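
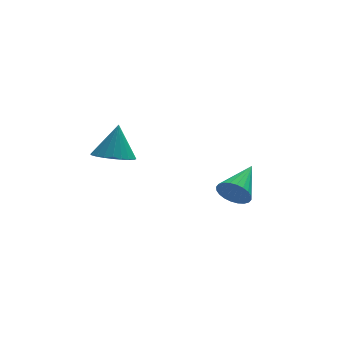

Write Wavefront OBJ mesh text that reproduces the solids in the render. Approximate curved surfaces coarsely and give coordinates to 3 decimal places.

v 2.526 -1.174 0.074
v 2.972 -1.238 -0.611
v 3.734 0.254 0.726
v 2.757 -1.017 -0.697
v 2.507 -0.82 -0.665
v 2.26 -0.677 -0.521
v 2.054 -0.609 -0.287
v 1.919 -0.627 0.003
v 1.877 -0.729 0.304
v 1.933 -0.898 0.569
v 2.08 -1.109 0.759
v 2.295 -1.33 0.845
v 2.545 -1.527 0.814
v 2.792 -1.671 0.67
v 2.999 -1.738 0.435
v 3.134 -1.72 0.146
v 3.176 -1.619 -0.155
v 3.119 -1.45 -0.42
v -2.403 0.005 2.374
v -1.865 0.695 1.955
v -2.017 0.635 3.906
v -2.203 0.864 1.971
v -2.571 0.903 2.048
v -2.914 0.805 2.174
v -3.179 0.585 2.332
v -3.326 0.277 2.495
v -3.333 -0.072 2.641
v -3.197 -0.41 2.745
v -2.941 -0.684 2.794
v -2.603 -0.854 2.778
v -2.235 -0.893 2.701
v -1.892 -0.795 2.574
v -1.627 -0.575 2.417
v -1.48 -0.267 2.254
v -1.473 0.083 2.108
v -1.609 0.42 2.003
f 2 1 4
f 2 4 3
f 4 1 5
f 4 5 3
f 5 1 6
f 5 6 3
f 6 1 7
f 6 7 3
f 7 1 8
f 7 8 3
f 8 1 9
f 8 9 3
f 9 1 10
f 9 10 3
f 10 1 11
f 10 11 3
f 11 1 12
f 11 12 3
f 12 1 13
f 12 13 3
f 13 1 14
f 13 14 3
f 14 1 15
f 14 15 3
f 15 1 16
f 15 16 3
f 16 1 17
f 16 17 3
f 17 1 18
f 17 18 3
f 18 1 2
f 18 2 3
f 20 19 22
f 20 22 21
f 22 19 23
f 22 23 21
f 23 19 24
f 23 24 21
f 24 19 25
f 24 25 21
f 25 19 26
f 25 26 21
f 26 19 27
f 26 27 21
f 27 19 28
f 27 28 21
f 28 19 29
f 28 29 21
f 29 19 30
f 29 30 21
f 30 19 31
f 30 31 21
f 31 19 32
f 31 32 21
f 32 19 33
f 32 33 21
f 33 19 34
f 33 34 21
f 34 19 35
f 34 35 21
f 35 19 36
f 35 36 21
f 36 19 20
f 36 20 21



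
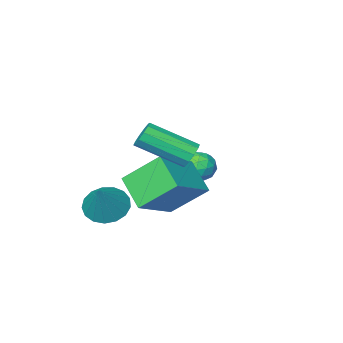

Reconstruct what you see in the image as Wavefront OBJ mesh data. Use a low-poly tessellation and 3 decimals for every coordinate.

v 1.274 -2.552 -4.546
v 2.027 -3.058 -4.694
v 2.026 -1.808 -3.254
v 2.093 -2.699 -4.939
v 1.97 -2.305 -5.094
v 1.688 -1.968 -5.124
v 1.312 -1.765 -5.021
v 0.926 -1.742 -4.81
v 0.62 -1.904 -4.538
v 0.464 -2.215 -4.268
v 0.493 -2.603 -4.062
v 0.701 -2.979 -3.966
v 1.04 -3.258 -4.004
v 1.433 -3.374 -4.166
v 1.789 -3.302 -4.415
v -0.089 1.123 -0.764
v 0.223 1.084 -1.251
v 1.561 -0.062 -0.304
v 1.249 -0.023 0.184
v 0.338 1.37 -1.068
v 1.676 0.224 -0.121
v 0.29 1.561 -0.769
v 1.628 0.416 0.178
v 0.098 1.585 -0.468
v 1.436 0.44 0.48
v -0.166 1.433 -0.28
v 1.172 0.287 0.668
v -0.401 1.162 -0.276
v 0.937 0.016 0.671
v -0.516 0.876 -0.459
v 0.822 -0.27 0.488
v -0.468 0.684 -0.758
v 0.87 -0.461 0.189
v -0.276 0.66 -1.06
v 1.062 -0.485 -0.112
v -0.012 0.813 -1.248
v 1.326 -0.333 -0.3
v -2.781 -2.111 -4.145
v -2.207 -2.599 -4.069
v -3.413 -2.721 -3.291
v -2.839 -3.209 -3.215
v -2.761 -2.493 -2.981
v -2.37 -2.116 -3.509
v -3.25 -3.204 -3.851
v -2.859 -2.827 -4.379
v -2.497 -3.274 -3.887
v -2.195 -2.835 -3.349
v -3.425 -2.485 -4.011
v -3.123 -2.046 -3.473
v -2.438 -2.302 -4.182
v -3.182 -3.018 -3.178
v -3.136 -2.598 -3.041
v -2.798 -2.885 -2.996
v -2.534 -2.018 -3.853
v -2.197 -2.305 -3.808
v -2.523 -2.242 -3.169
v -3.423 -3.015 -3.552
v -3.086 -3.302 -3.507
v -2.822 -2.435 -4.364
v -2.484 -2.722 -4.319
v -3.097 -3.078 -4.191
v -2.272 -2.985 -4.03
v -2.643 -3.344 -3.528
v -2.885 -3.341 -3.902
v -2.655 -3.119 -4.212
v -2.094 -2.727 -3.714
v -2.466 -3.086 -3.212
v -2.42 -2.665 -3.075
v -2.19 -2.443 -3.385
v -2.264 -3.124 -3.607
v -3.154 -2.234 -4.148
v -3.526 -2.593 -3.646
v -3.43 -2.877 -3.975
v -3.2 -2.655 -4.285
v -2.977 -1.976 -3.832
v -3.348 -2.335 -3.33
v -2.965 -2.201 -3.148
v -2.735 -1.979 -3.458
v -3.356 -2.196 -3.753
v -2.36 -2.412 -3.185
v -0.59 -1.797 -2.172
v -2.285 -1.09 -4.119
v -0.515 -0.476 -3.106
v -1.285 -3.384 -4.474
v 0.485 -2.77 -3.461
v -1.21 -2.063 -5.408
v 0.56 -1.448 -4.395
f 2 1 4
f 2 4 3
f 4 1 5
f 4 5 3
f 5 1 6
f 5 6 3
f 6 1 7
f 6 7 3
f 7 1 8
f 7 8 3
f 8 1 9
f 8 9 3
f 9 1 10
f 9 10 3
f 10 1 11
f 10 11 3
f 11 1 12
f 11 12 3
f 12 1 13
f 12 13 3
f 13 1 14
f 13 14 3
f 14 1 15
f 14 15 3
f 15 1 2
f 15 2 3
f 17 16 20
f 17 20 18
f 18 20 21
f 18 21 19
f 20 16 22
f 20 22 21
f 21 22 23
f 21 23 19
f 22 16 24
f 22 24 23
f 23 24 25
f 23 25 19
f 24 16 26
f 24 26 25
f 25 26 27
f 25 27 19
f 26 16 28
f 26 28 27
f 27 28 29
f 27 29 19
f 28 16 30
f 28 30 29
f 29 30 31
f 29 31 19
f 30 16 32
f 30 32 31
f 31 32 33
f 31 33 19
f 32 16 34
f 32 34 33
f 33 34 35
f 33 35 19
f 34 16 36
f 34 36 35
f 35 36 37
f 35 37 19
f 36 16 17
f 36 17 37
f 37 17 18
f 37 18 19
f 38 75 54
f 75 49 78
f 54 78 43
f 75 78 54
f 38 54 50
f 54 43 55
f 50 55 39
f 54 55 50
f 38 50 59
f 50 39 60
f 59 60 45
f 50 60 59
f 38 59 71
f 59 45 74
f 71 74 48
f 59 74 71
f 38 71 75
f 71 48 79
f 75 79 49
f 71 79 75
f 39 55 66
f 55 43 69
f 66 69 47
f 55 69 66
f 43 78 56
f 78 49 77
f 56 77 42
f 78 77 56
f 49 79 76
f 79 48 72
f 76 72 40
f 79 72 76
f 48 74 73
f 74 45 61
f 73 61 44
f 74 61 73
f 45 60 65
f 60 39 62
f 65 62 46
f 60 62 65
f 41 67 53
f 67 47 68
f 53 68 42
f 67 68 53
f 41 53 51
f 53 42 52
f 51 52 40
f 53 52 51
f 41 51 58
f 51 40 57
f 58 57 44
f 51 57 58
f 41 58 63
f 58 44 64
f 63 64 46
f 58 64 63
f 41 63 67
f 63 46 70
f 67 70 47
f 63 70 67
f 42 68 56
f 68 47 69
f 56 69 43
f 68 69 56
f 40 52 76
f 52 42 77
f 76 77 49
f 52 77 76
f 44 57 73
f 57 40 72
f 73 72 48
f 57 72 73
f 46 64 65
f 64 44 61
f 65 61 45
f 64 61 65
f 47 70 66
f 70 46 62
f 66 62 39
f 70 62 66
f 81 83 80
f 84 81 80
f 80 83 82
f 82 84 80
f 81 87 83
f 85 81 84
f 85 87 81
f 83 87 82
f 86 84 82
f 82 87 86
f 86 85 84
f 87 85 86



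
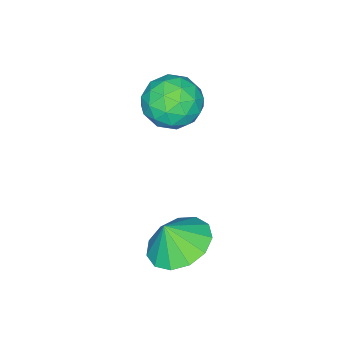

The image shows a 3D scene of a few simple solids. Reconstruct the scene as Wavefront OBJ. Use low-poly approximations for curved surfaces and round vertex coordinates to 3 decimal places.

v -2.729 -0.528 3.318
v -1.818 -0.761 3.738
v -2.662 -1.919 2.402
v -1.751 -2.152 2.822
v -2.606 -2.189 3.395
v -2.648 -1.329 3.961
v -1.832 -1.351 2.179
v -1.874 -0.491 2.745
v -1.263 -1.269 3.034
v -1.742 -1.787 3.786
v -2.738 -0.893 2.354
v -3.217 -1.411 3.106
v -2.279 -0.522 3.609
v -2.201 -2.158 2.531
v -2.704 -2.179 2.868
v -2.168 -2.316 3.115
v -2.767 -0.856 3.74
v -2.232 -0.993 3.987
v -2.695 -1.833 3.785
v -2.248 -1.687 2.153
v -1.713 -1.824 2.4
v -2.312 -0.364 3.025
v -1.776 -0.501 3.272
v -1.785 -0.847 2.355
v -1.418 -0.958 3.442
v -1.378 -1.776 2.903
v -1.426 -1.305 2.525
v -1.45 -0.799 2.858
v -1.699 -1.262 3.883
v -1.659 -2.08 3.345
v -2.162 -2.102 3.681
v -2.187 -1.597 4.014
v -1.373 -1.561 3.47
v -2.821 -0.6 2.795
v -2.781 -1.418 2.257
v -2.293 -1.083 2.126
v -2.318 -0.578 2.459
v -3.102 -0.904 3.237
v -3.062 -1.722 2.698
v -3.03 -1.881 3.282
v -3.054 -1.375 3.615
v -3.107 -1.119 2.67
v 0.752 1.087 0.095
v 1.448 0.412 -0.359
v 1.048 0.753 1.045
v 1.745 0.929 -0.27
v 1.728 1.496 -0.066
v 1.4 1.933 0.19
v 0.867 2.101 0.415
v 0.297 1.948 0.539
v -0.128 1.521 0.522
v -0.274 0.956 0.369
v -0.094 0.433 0.129
v 0.354 0.118 -0.122
v 0.929 0.11 -0.304
f 1 38 17
f 38 12 41
f 17 41 6
f 38 41 17
f 1 17 13
f 17 6 18
f 13 18 2
f 17 18 13
f 1 13 22
f 13 2 23
f 22 23 8
f 13 23 22
f 1 22 34
f 22 8 37
f 34 37 11
f 22 37 34
f 1 34 38
f 34 11 42
f 38 42 12
f 34 42 38
f 2 18 29
f 18 6 32
f 29 32 10
f 18 32 29
f 6 41 19
f 41 12 40
f 19 40 5
f 41 40 19
f 12 42 39
f 42 11 35
f 39 35 3
f 42 35 39
f 11 37 36
f 37 8 24
f 36 24 7
f 37 24 36
f 8 23 28
f 23 2 25
f 28 25 9
f 23 25 28
f 4 30 16
f 30 10 31
f 16 31 5
f 30 31 16
f 4 16 14
f 16 5 15
f 14 15 3
f 16 15 14
f 4 14 21
f 14 3 20
f 21 20 7
f 14 20 21
f 4 21 26
f 21 7 27
f 26 27 9
f 21 27 26
f 4 26 30
f 26 9 33
f 30 33 10
f 26 33 30
f 5 31 19
f 31 10 32
f 19 32 6
f 31 32 19
f 3 15 39
f 15 5 40
f 39 40 12
f 15 40 39
f 7 20 36
f 20 3 35
f 36 35 11
f 20 35 36
f 9 27 28
f 27 7 24
f 28 24 8
f 27 24 28
f 10 33 29
f 33 9 25
f 29 25 2
f 33 25 29
f 44 43 46
f 44 46 45
f 46 43 47
f 46 47 45
f 47 43 48
f 47 48 45
f 48 43 49
f 48 49 45
f 49 43 50
f 49 50 45
f 50 43 51
f 50 51 45
f 51 43 52
f 51 52 45
f 52 43 53
f 52 53 45
f 53 43 54
f 53 54 45
f 54 43 55
f 54 55 45
f 55 43 44
f 55 44 45



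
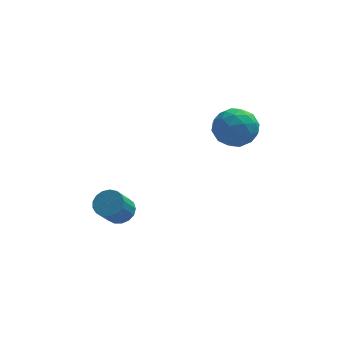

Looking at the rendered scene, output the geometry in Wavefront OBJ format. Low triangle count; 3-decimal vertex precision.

v 3.232 3.013 1.569
v 3.88 2.35 1.073
v 2.72 1.75 2.587
v 3.368 1.087 2.091
v 3.761 1.852 2.695
v 4.078 2.633 2.066
v 2.522 1.467 1.594
v 2.839 2.248 0.965
v 3.441 1.395 1.088
v 4.207 1.633 1.768
v 2.393 2.467 1.892
v 3.159 2.705 2.572
v 3.601 2.793 1.232
v 2.999 1.307 2.428
v 3.23 1.757 2.784
v 3.611 1.368 2.492
v 3.717 2.959 1.816
v 4.098 2.569 1.524
v 4.028 2.276 2.477
v 2.502 1.531 2.136
v 2.883 1.141 1.844
v 2.989 2.732 1.168
v 3.37 2.343 0.876
v 2.572 1.824 1.183
v 3.724 1.841 0.949
v 3.423 1.099 1.547
v 2.926 1.322 1.255
v 3.112 1.781 0.885
v 4.174 1.981 1.349
v 3.873 1.239 1.947
v 4.104 1.688 2.302
v 4.29 2.147 1.933
v 3.916 1.42 1.358
v 2.727 2.861 1.713
v 2.426 2.119 2.311
v 2.31 1.953 1.727
v 2.496 2.412 1.358
v 3.177 3.001 2.113
v 2.876 2.259 2.711
v 3.488 2.319 2.775
v 3.674 2.778 2.405
v 2.684 2.68 2.302
v -1.497 1.223 -2.642
v -1.135 0.662 -2.851
v -1.62 -0.024 -1.846
v -1.983 0.537 -1.638
v -0.925 0.82 -2.642
v -1.411 0.133 -1.637
v -0.847 1.07 -2.433
v -1.333 0.383 -1.428
v -0.918 1.355 -2.272
v -1.403 0.669 -1.268
v -1.121 1.61 -2.196
v -1.607 0.924 -1.192
v -1.411 1.777 -2.223
v -1.896 1.09 -1.218
v -1.72 1.816 -2.345
v -2.206 1.13 -1.34
v -1.979 1.72 -2.535
v -2.464 1.034 -1.531
v -2.127 1.51 -2.75
v -2.612 0.824 -1.746
v -2.13 1.234 -2.941
v -2.616 0.548 -1.936
v -1.989 0.956 -3.063
v -2.475 0.27 -2.058
v -1.735 0.739 -3.088
v -2.221 0.052 -2.084
v -1.427 0.633 -3.012
v -1.912 -0.054 -2.007
f 1 38 17
f 38 12 41
f 17 41 6
f 38 41 17
f 1 17 13
f 17 6 18
f 13 18 2
f 17 18 13
f 1 13 22
f 13 2 23
f 22 23 8
f 13 23 22
f 1 22 34
f 22 8 37
f 34 37 11
f 22 37 34
f 1 34 38
f 34 11 42
f 38 42 12
f 34 42 38
f 2 18 29
f 18 6 32
f 29 32 10
f 18 32 29
f 6 41 19
f 41 12 40
f 19 40 5
f 41 40 19
f 12 42 39
f 42 11 35
f 39 35 3
f 42 35 39
f 11 37 36
f 37 8 24
f 36 24 7
f 37 24 36
f 8 23 28
f 23 2 25
f 28 25 9
f 23 25 28
f 4 30 16
f 30 10 31
f 16 31 5
f 30 31 16
f 4 16 14
f 16 5 15
f 14 15 3
f 16 15 14
f 4 14 21
f 14 3 20
f 21 20 7
f 14 20 21
f 4 21 26
f 21 7 27
f 26 27 9
f 21 27 26
f 4 26 30
f 26 9 33
f 30 33 10
f 26 33 30
f 5 31 19
f 31 10 32
f 19 32 6
f 31 32 19
f 3 15 39
f 15 5 40
f 39 40 12
f 15 40 39
f 7 20 36
f 20 3 35
f 36 35 11
f 20 35 36
f 9 27 28
f 27 7 24
f 28 24 8
f 27 24 28
f 10 33 29
f 33 9 25
f 29 25 2
f 33 25 29
f 44 43 47
f 44 47 45
f 45 47 48
f 45 48 46
f 47 43 49
f 47 49 48
f 48 49 50
f 48 50 46
f 49 43 51
f 49 51 50
f 50 51 52
f 50 52 46
f 51 43 53
f 51 53 52
f 52 53 54
f 52 54 46
f 53 43 55
f 53 55 54
f 54 55 56
f 54 56 46
f 55 43 57
f 55 57 56
f 56 57 58
f 56 58 46
f 57 43 59
f 57 59 58
f 58 59 60
f 58 60 46
f 59 43 61
f 59 61 60
f 60 61 62
f 60 62 46
f 61 43 63
f 61 63 62
f 62 63 64
f 62 64 46
f 63 43 65
f 63 65 64
f 64 65 66
f 64 66 46
f 65 43 67
f 65 67 66
f 66 67 68
f 66 68 46
f 67 43 69
f 67 69 68
f 68 69 70
f 68 70 46
f 69 43 44
f 69 44 70
f 70 44 45
f 70 45 46



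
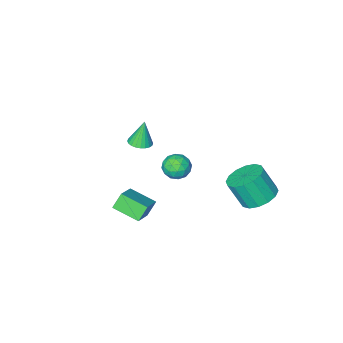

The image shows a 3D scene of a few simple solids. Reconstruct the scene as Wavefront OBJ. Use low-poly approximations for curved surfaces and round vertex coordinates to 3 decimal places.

v -0.127 1.84 3.228
v 0.453 2.389 3.038
v 0.527 0.911 2.542
v 1.107 1.46 2.352
v 1.029 1.197 3.125
v 0.625 1.771 3.549
v 0.355 1.529 2.031
v -0.049 2.103 2.455
v 0.75 2.197 2.298
v 1.167 1.991 2.974
v -0.187 1.309 2.606
v 0.23 1.103 3.282
v 0.105 2.196 3.193
v 0.875 1.104 2.387
v 0.829 0.949 2.841
v 1.169 1.272 2.729
v 0.207 1.833 3.493
v 0.547 2.155 3.382
v 0.886 1.454 3.433
v 0.433 1.145 2.198
v 0.773 1.467 2.087
v -0.189 2.028 2.851
v 0.151 2.351 2.739
v 0.094 1.846 2.147
v 0.621 2.405 2.647
v 1.006 1.859 2.244
v 0.564 1.9 2.055
v 0.326 2.238 2.304
v 0.866 2.285 3.044
v 1.25 1.739 2.641
v 1.205 1.584 3.095
v 0.967 1.921 3.344
v 1.041 2.172 2.609
v -0.27 1.561 2.939
v 0.114 1.015 2.536
v 0.013 1.379 2.236
v -0.225 1.716 2.485
v -0.026 1.441 3.336
v 0.359 0.895 2.933
v 0.654 1.062 3.276
v 0.416 1.4 3.525
v -0.061 1.128 2.971
v 1.85 -0.694 -0.161
v 2.923 0.172 0.61
v 1.106 0.634 -0.617
v 2.179 1.501 0.153
v 2.421 -0.661 -0.993
v 3.494 0.206 -0.223
v 1.677 0.668 -1.45
v 2.75 1.534 -0.679
v -0.608 -3.647 0.362
v -0.025 -4.017 0.472
v -0.932 -3.693 1.918
v 0.068 -3.761 0.499
v 0.058 -3.489 0.505
v -0.053 -3.24 0.489
v -0.249 -3.053 0.454
v -0.5 -2.956 0.405
v -0.767 -2.965 0.349
v -1.01 -3.077 0.296
v -1.192 -3.277 0.252
v -1.285 -3.532 0.225
v -1.275 -3.805 0.219
v -1.164 -4.054 0.234
v -0.967 -4.24 0.27
v -0.717 -4.337 0.319
v -0.449 -4.328 0.375
v -0.206 -4.216 0.428
v -3.502 3.412 -0.344
v -2.478 3.378 -0.716
v -1.953 2.713 0.793
v -2.978 2.748 1.164
v -2.529 3.885 -0.475
v -2.004 3.22 1.034
v -2.84 4.266 -0.198
v -2.316 3.601 1.31
v -3.329 4.418 0.039
v -2.804 3.753 1.547
v -3.865 4.301 0.173
v -3.34 3.636 1.682
v -4.303 3.945 0.169
v -3.778 3.281 1.678
v -4.527 3.447 0.027
v -4.002 2.782 1.536
v -4.476 2.94 -0.214
v -3.951 2.275 1.295
v -4.164 2.559 -0.49
v -3.64 1.894 1.018
v -3.676 2.407 -0.727
v -3.151 1.742 0.781
v -3.14 2.524 -0.862
v -2.615 1.859 0.647
v -2.702 2.879 -0.858
v -2.177 2.215 0.651
f 1 38 17
f 38 12 41
f 17 41 6
f 38 41 17
f 1 17 13
f 17 6 18
f 13 18 2
f 17 18 13
f 1 13 22
f 13 2 23
f 22 23 8
f 13 23 22
f 1 22 34
f 22 8 37
f 34 37 11
f 22 37 34
f 1 34 38
f 34 11 42
f 38 42 12
f 34 42 38
f 2 18 29
f 18 6 32
f 29 32 10
f 18 32 29
f 6 41 19
f 41 12 40
f 19 40 5
f 41 40 19
f 12 42 39
f 42 11 35
f 39 35 3
f 42 35 39
f 11 37 36
f 37 8 24
f 36 24 7
f 37 24 36
f 8 23 28
f 23 2 25
f 28 25 9
f 23 25 28
f 4 30 16
f 30 10 31
f 16 31 5
f 30 31 16
f 4 16 14
f 16 5 15
f 14 15 3
f 16 15 14
f 4 14 21
f 14 3 20
f 21 20 7
f 14 20 21
f 4 21 26
f 21 7 27
f 26 27 9
f 21 27 26
f 4 26 30
f 26 9 33
f 30 33 10
f 26 33 30
f 5 31 19
f 31 10 32
f 19 32 6
f 31 32 19
f 3 15 39
f 15 5 40
f 39 40 12
f 15 40 39
f 7 20 36
f 20 3 35
f 36 35 11
f 20 35 36
f 9 27 28
f 27 7 24
f 28 24 8
f 27 24 28
f 10 33 29
f 33 9 25
f 29 25 2
f 33 25 29
f 44 46 43
f 47 44 43
f 43 46 45
f 45 47 43
f 44 50 46
f 48 44 47
f 48 50 44
f 46 50 45
f 49 47 45
f 45 50 49
f 49 48 47
f 50 48 49
f 52 51 54
f 52 54 53
f 54 51 55
f 54 55 53
f 55 51 56
f 55 56 53
f 56 51 57
f 56 57 53
f 57 51 58
f 57 58 53
f 58 51 59
f 58 59 53
f 59 51 60
f 59 60 53
f 60 51 61
f 60 61 53
f 61 51 62
f 61 62 53
f 62 51 63
f 62 63 53
f 63 51 64
f 63 64 53
f 64 51 65
f 64 65 53
f 65 51 66
f 65 66 53
f 66 51 67
f 66 67 53
f 67 51 68
f 67 68 53
f 68 51 52
f 68 52 53
f 70 69 73
f 70 73 71
f 71 73 74
f 71 74 72
f 73 69 75
f 73 75 74
f 74 75 76
f 74 76 72
f 75 69 77
f 75 77 76
f 76 77 78
f 76 78 72
f 77 69 79
f 77 79 78
f 78 79 80
f 78 80 72
f 79 69 81
f 79 81 80
f 80 81 82
f 80 82 72
f 81 69 83
f 81 83 82
f 82 83 84
f 82 84 72
f 83 69 85
f 83 85 84
f 84 85 86
f 84 86 72
f 85 69 87
f 85 87 86
f 86 87 88
f 86 88 72
f 87 69 89
f 87 89 88
f 88 89 90
f 88 90 72
f 89 69 91
f 89 91 90
f 90 91 92
f 90 92 72
f 91 69 93
f 91 93 92
f 92 93 94
f 92 94 72
f 93 69 70
f 93 70 94
f 94 70 71
f 94 71 72



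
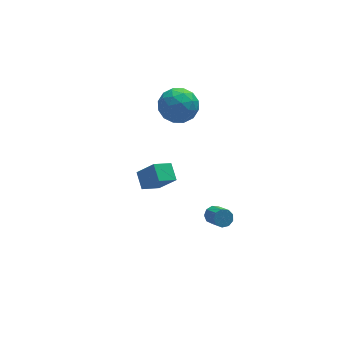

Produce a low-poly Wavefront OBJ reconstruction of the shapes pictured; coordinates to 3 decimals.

v 1.502 0.118 -4.069
v 1.881 0.427 -3.738
v 2.076 -0.67 -2.94
v 1.698 -0.978 -3.271
v 1.506 0.466 -3.592
v 1.702 -0.63 -2.794
v 1.13 0.342 -3.67
v 1.325 -0.754 -2.872
v 0.928 0.114 -3.934
v 1.123 -0.982 -3.136
v 0.995 -0.113 -4.262
v 1.19 -1.209 -3.464
v 1.299 -0.231 -4.499
v 1.494 -1.327 -3.701
v 1.698 -0.186 -4.535
v 1.894 -1.282 -3.737
v 2.006 0.001 -4.353
v 2.201 -1.095 -3.555
v 2.078 0.243 -4.038
v 2.273 -0.853 -3.24
v -0.675 3.545 3.737
v 0.085 4.135 3.004
v 0.635 2.105 3.936
v 1.395 2.695 3.203
v 1.153 3.134 4.303
v 0.343 4.024 4.18
v 0.377 2.216 2.76
v -0.433 3.106 2.637
v 0.735 3.313 2.4
v 1.214 3.881 3.354
v -0.494 2.359 3.586
v -0.015 2.927 4.54
v -0.41 3.967 3.353
v 1.13 2.273 3.587
v 0.987 2.532 4.233
v 1.434 2.878 3.803
v -0.258 3.901 4.045
v 0.189 4.248 3.614
v 0.816 3.66 4.377
v 0.531 1.992 3.326
v 0.978 2.339 2.895
v -0.714 3.362 3.137
v -0.267 3.708 2.707
v -0.096 2.58 2.563
v 0.419 3.83 2.567
v 1.189 2.984 2.684
v 0.59 2.702 2.424
v 0.115 3.225 2.351
v 0.701 4.164 3.128
v 1.47 3.317 3.245
v 1.328 3.576 3.892
v 0.852 4.099 3.82
v 1.083 3.681 2.773
v -0.75 2.923 3.695
v 0.019 2.076 3.812
v -0.132 2.141 3.12
v -0.608 2.664 3.048
v -0.469 3.256 4.256
v 0.301 2.41 4.373
v 0.605 3.015 4.589
v 0.13 3.538 4.516
v -0.363 2.559 4.167
v -2.265 -2.002 2.59
v -2.266 -1.043 3.108
v -3.037 -1.398 1.468
v -3.038 -0.439 1.986
v -1.222 -1.701 2.034
v -1.223 -0.742 2.552
v -1.994 -1.097 0.912
v -1.995 -0.138 1.43
f 2 1 5
f 2 5 3
f 3 5 6
f 3 6 4
f 5 1 7
f 5 7 6
f 6 7 8
f 6 8 4
f 7 1 9
f 7 9 8
f 8 9 10
f 8 10 4
f 9 1 11
f 9 11 10
f 10 11 12
f 10 12 4
f 11 1 13
f 11 13 12
f 12 13 14
f 12 14 4
f 13 1 15
f 13 15 14
f 14 15 16
f 14 16 4
f 15 1 17
f 15 17 16
f 16 17 18
f 16 18 4
f 17 1 19
f 17 19 18
f 18 19 20
f 18 20 4
f 19 1 2
f 19 2 20
f 20 2 3
f 20 3 4
f 21 58 37
f 58 32 61
f 37 61 26
f 58 61 37
f 21 37 33
f 37 26 38
f 33 38 22
f 37 38 33
f 21 33 42
f 33 22 43
f 42 43 28
f 33 43 42
f 21 42 54
f 42 28 57
f 54 57 31
f 42 57 54
f 21 54 58
f 54 31 62
f 58 62 32
f 54 62 58
f 22 38 49
f 38 26 52
f 49 52 30
f 38 52 49
f 26 61 39
f 61 32 60
f 39 60 25
f 61 60 39
f 32 62 59
f 62 31 55
f 59 55 23
f 62 55 59
f 31 57 56
f 57 28 44
f 56 44 27
f 57 44 56
f 28 43 48
f 43 22 45
f 48 45 29
f 43 45 48
f 24 50 36
f 50 30 51
f 36 51 25
f 50 51 36
f 24 36 34
f 36 25 35
f 34 35 23
f 36 35 34
f 24 34 41
f 34 23 40
f 41 40 27
f 34 40 41
f 24 41 46
f 41 27 47
f 46 47 29
f 41 47 46
f 24 46 50
f 46 29 53
f 50 53 30
f 46 53 50
f 25 51 39
f 51 30 52
f 39 52 26
f 51 52 39
f 23 35 59
f 35 25 60
f 59 60 32
f 35 60 59
f 27 40 56
f 40 23 55
f 56 55 31
f 40 55 56
f 29 47 48
f 47 27 44
f 48 44 28
f 47 44 48
f 30 53 49
f 53 29 45
f 49 45 22
f 53 45 49
f 64 66 63
f 67 64 63
f 63 66 65
f 65 67 63
f 64 70 66
f 68 64 67
f 68 70 64
f 66 70 65
f 69 67 65
f 65 70 69
f 69 68 67
f 70 68 69



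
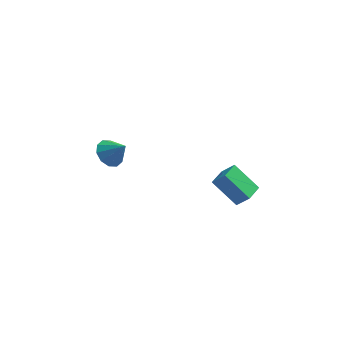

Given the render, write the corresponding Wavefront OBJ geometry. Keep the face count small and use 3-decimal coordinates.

v 2.23 -3.396 1.337
v 0.995 -2.795 2.502
v 2.653 -2.404 1.275
v 1.419 -1.804 2.439
v 2.861 -3.616 2.121
v 1.627 -3.016 3.285
v 3.285 -2.625 2.058
v 2.05 -2.024 3.223
v -4.427 1.239 0.723
v -3.805 1.697 0.301
v -3.573 0.941 1.657
v -4.06 2.035 0.643
v -4.455 2.069 1.015
v -4.84 1.786 1.275
v -5.066 1.294 1.325
v -5.049 0.781 1.145
v -4.793 0.443 0.804
v -4.398 0.41 0.432
v -4.014 0.693 0.171
v -3.787 1.185 0.121
f 2 4 1
f 5 2 1
f 1 4 3
f 3 5 1
f 2 8 4
f 6 2 5
f 6 8 2
f 4 8 3
f 7 5 3
f 3 8 7
f 7 6 5
f 8 6 7
f 10 9 12
f 10 12 11
f 12 9 13
f 12 13 11
f 13 9 14
f 13 14 11
f 14 9 15
f 14 15 11
f 15 9 16
f 15 16 11
f 16 9 17
f 16 17 11
f 17 9 18
f 17 18 11
f 18 9 19
f 18 19 11
f 19 9 20
f 19 20 11
f 20 9 10
f 20 10 11



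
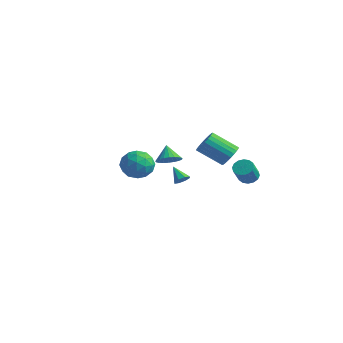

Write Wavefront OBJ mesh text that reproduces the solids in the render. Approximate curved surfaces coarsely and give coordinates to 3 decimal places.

v -0.199 4.115 -0.422
v 0.33 4.479 -0.322
v 0.689 3.669 0.723
v 0.159 3.305 0.622
v 0.091 4.619 -0.131
v 0.449 3.808 0.913
v -0.226 4.624 -0.019
v 0.132 3.814 1.026
v -0.536 4.493 -0.014
v -0.177 3.682 1.031
v -0.756 4.26 -0.119
v -0.397 3.45 0.926
v -0.826 3.989 -0.305
v -0.467 3.179 0.74
v -0.729 3.751 -0.523
v -0.37 2.941 0.522
v -0.489 3.612 -0.713
v -0.131 2.801 0.331
v -0.172 3.606 -0.826
v 0.186 2.796 0.219
v 0.137 3.738 -0.831
v 0.496 2.927 0.214
v 0.357 3.97 -0.726
v 0.716 3.16 0.319
v 0.427 4.241 -0.54
v 0.786 3.431 0.505
v -3.459 1.881 -1.185
v -3.095 1.779 -0.8
v -4.301 1.939 -0.375
v -3.138 2.184 -0.874
v -3.37 2.411 -1.13
v -3.653 2.327 -1.419
v -3.823 1.983 -1.571
v -3.78 1.578 -1.497
v -3.549 1.351 -1.24
v -3.265 1.435 -0.952
v -1.483 -0.907 1.876
v -0.874 -1.032 2.33
v -2.077 -0.573 2.764
v -0.83 -0.746 2.251
v -0.886 -0.483 2.116
v -1.033 -0.286 1.943
v -1.248 -0.183 1.761
v -1.499 -0.19 1.596
v -1.747 -0.306 1.473
v -1.956 -0.514 1.412
v -2.092 -0.782 1.421
v -2.135 -1.068 1.5
v -2.08 -1.33 1.636
v -1.933 -1.528 1.808
v -1.718 -1.631 1.991
v -1.467 -1.624 2.156
v -1.218 -1.508 2.278
v -1.01 -1.3 2.339
v -1.163 3.568 1.008
v -0.558 3.284 1.465
v -1.792 2.368 2.529
v -2.397 2.652 2.072
v -0.628 3.553 1.616
v -1.862 2.637 2.68
v -0.779 3.824 1.674
v -2.014 2.908 2.738
v -0.989 4.057 1.63
v -2.223 3.14 2.694
v -1.225 4.215 1.492
v -2.46 3.298 2.556
v -1.452 4.274 1.28
v -2.687 3.358 2.344
v -1.635 4.226 1.027
v -2.869 3.31 2.091
v -1.746 4.078 0.771
v -2.98 3.162 1.835
v -1.768 3.852 0.551
v -3.002 2.936 1.615
v -1.698 3.583 0.4
v -2.932 2.667 1.464
v -1.546 3.312 0.342
v -2.781 2.396 1.406
v -1.337 3.08 0.386
v -2.571 2.163 1.45
v -1.1 2.922 0.524
v -2.335 2.005 1.588
v -0.873 2.862 0.736
v -2.108 1.946 1.8
v -0.691 2.91 0.989
v -1.925 1.994 2.053
v -0.58 3.058 1.245
v -1.814 2.142 2.309
v -0.793 -3.217 2.008
v -0.023 -3.214 2.693
v -1.337 -4.666 2.627
v -0.567 -4.663 3.312
v -1.331 -3.976 3.392
v -0.994 -3.08 3.009
v -0.366 -4.8 2.311
v -0.029 -3.904 1.928
v 0.241 -4.192 2.88
v -0.355 -3.683 3.548
v -1.005 -4.197 1.772
v -1.601 -3.688 2.44
v -0.36 -3.088 2.296
v -1 -4.792 3.024
v -1.449 -4.388 3.071
v -0.996 -4.386 3.473
v -0.931 -3.009 2.482
v -0.478 -3.008 2.885
v -1.247 -3.455 3.295
v -0.882 -4.872 2.435
v -0.429 -4.871 2.838
v -0.364 -3.494 1.847
v 0.089 -3.492 2.249
v -0.113 -4.425 2.025
v 0.248 -3.662 2.809
v -0.072 -4.513 3.172
v 0.046 -4.594 2.584
v 0.244 -4.067 2.359
v -0.103 -3.362 3.201
v -0.423 -4.214 3.565
v -0.872 -3.81 3.612
v -0.674 -3.283 3.387
v 0.052 -3.937 3.311
v -0.937 -3.666 1.755
v -1.257 -4.518 2.119
v -0.686 -4.597 1.933
v -0.488 -4.07 1.708
v -1.288 -3.367 2.148
v -1.608 -4.218 2.511
v -1.604 -3.813 2.961
v -1.406 -3.286 2.736
v -1.412 -3.943 2.009
f 2 1 5
f 2 5 3
f 3 5 6
f 3 6 4
f 5 1 7
f 5 7 6
f 6 7 8
f 6 8 4
f 7 1 9
f 7 9 8
f 8 9 10
f 8 10 4
f 9 1 11
f 9 11 10
f 10 11 12
f 10 12 4
f 11 1 13
f 11 13 12
f 12 13 14
f 12 14 4
f 13 1 15
f 13 15 14
f 14 15 16
f 14 16 4
f 15 1 17
f 15 17 16
f 16 17 18
f 16 18 4
f 17 1 19
f 17 19 18
f 18 19 20
f 18 20 4
f 19 1 21
f 19 21 20
f 20 21 22
f 20 22 4
f 21 1 23
f 21 23 22
f 22 23 24
f 22 24 4
f 23 1 25
f 23 25 24
f 24 25 26
f 24 26 4
f 25 1 2
f 25 2 26
f 26 2 3
f 26 3 4
f 28 27 30
f 28 30 29
f 30 27 31
f 30 31 29
f 31 27 32
f 31 32 29
f 32 27 33
f 32 33 29
f 33 27 34
f 33 34 29
f 34 27 35
f 34 35 29
f 35 27 36
f 35 36 29
f 36 27 28
f 36 28 29
f 38 37 40
f 38 40 39
f 40 37 41
f 40 41 39
f 41 37 42
f 41 42 39
f 42 37 43
f 42 43 39
f 43 37 44
f 43 44 39
f 44 37 45
f 44 45 39
f 45 37 46
f 45 46 39
f 46 37 47
f 46 47 39
f 47 37 48
f 47 48 39
f 48 37 49
f 48 49 39
f 49 37 50
f 49 50 39
f 50 37 51
f 50 51 39
f 51 37 52
f 51 52 39
f 52 37 53
f 52 53 39
f 53 37 54
f 53 54 39
f 54 37 38
f 54 38 39
f 56 55 59
f 56 59 57
f 57 59 60
f 57 60 58
f 59 55 61
f 59 61 60
f 60 61 62
f 60 62 58
f 61 55 63
f 61 63 62
f 62 63 64
f 62 64 58
f 63 55 65
f 63 65 64
f 64 65 66
f 64 66 58
f 65 55 67
f 65 67 66
f 66 67 68
f 66 68 58
f 67 55 69
f 67 69 68
f 68 69 70
f 68 70 58
f 69 55 71
f 69 71 70
f 70 71 72
f 70 72 58
f 71 55 73
f 71 73 72
f 72 73 74
f 72 74 58
f 73 55 75
f 73 75 74
f 74 75 76
f 74 76 58
f 75 55 77
f 75 77 76
f 76 77 78
f 76 78 58
f 77 55 79
f 77 79 78
f 78 79 80
f 78 80 58
f 79 55 81
f 79 81 80
f 80 81 82
f 80 82 58
f 81 55 83
f 81 83 82
f 82 83 84
f 82 84 58
f 83 55 85
f 83 85 84
f 84 85 86
f 84 86 58
f 85 55 87
f 85 87 86
f 86 87 88
f 86 88 58
f 87 55 56
f 87 56 88
f 88 56 57
f 88 57 58
f 89 126 105
f 126 100 129
f 105 129 94
f 126 129 105
f 89 105 101
f 105 94 106
f 101 106 90
f 105 106 101
f 89 101 110
f 101 90 111
f 110 111 96
f 101 111 110
f 89 110 122
f 110 96 125
f 122 125 99
f 110 125 122
f 89 122 126
f 122 99 130
f 126 130 100
f 122 130 126
f 90 106 117
f 106 94 120
f 117 120 98
f 106 120 117
f 94 129 107
f 129 100 128
f 107 128 93
f 129 128 107
f 100 130 127
f 130 99 123
f 127 123 91
f 130 123 127
f 99 125 124
f 125 96 112
f 124 112 95
f 125 112 124
f 96 111 116
f 111 90 113
f 116 113 97
f 111 113 116
f 92 118 104
f 118 98 119
f 104 119 93
f 118 119 104
f 92 104 102
f 104 93 103
f 102 103 91
f 104 103 102
f 92 102 109
f 102 91 108
f 109 108 95
f 102 108 109
f 92 109 114
f 109 95 115
f 114 115 97
f 109 115 114
f 92 114 118
f 114 97 121
f 118 121 98
f 114 121 118
f 93 119 107
f 119 98 120
f 107 120 94
f 119 120 107
f 91 103 127
f 103 93 128
f 127 128 100
f 103 128 127
f 95 108 124
f 108 91 123
f 124 123 99
f 108 123 124
f 97 115 116
f 115 95 112
f 116 112 96
f 115 112 116
f 98 121 117
f 121 97 113
f 117 113 90
f 121 113 117



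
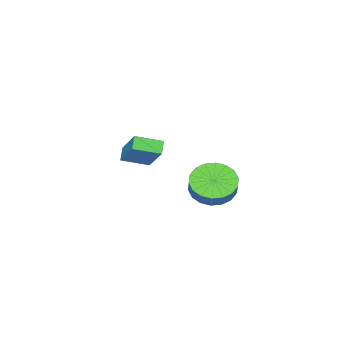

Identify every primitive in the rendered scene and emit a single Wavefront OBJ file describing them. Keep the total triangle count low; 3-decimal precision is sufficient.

v 0.682 2.952 2.382
v 1.538 2.436 1.971
v 2.133 2.852 2.687
v 1.278 3.368 3.098
v 1.537 2.851 1.73
v 2.133 3.268 2.446
v 1.368 3.287 1.617
v 1.963 3.703 2.334
v 1.063 3.656 1.657
v 1.658 4.072 2.373
v 0.682 3.886 1.839
v 1.277 4.302 2.555
v 0.301 3.93 2.13
v 0.897 4.347 2.846
v -0.004 3.781 2.47
v 0.592 4.198 3.186
v -0.173 3.468 2.793
v 0.422 3.884 3.509
v -0.173 3.052 3.034
v 0.423 3.469 3.75
v -0.003 2.617 3.146
v 0.592 3.033 3.863
v 0.302 2.248 3.107
v 0.897 2.664 3.823
v 0.683 2.018 2.925
v 1.278 2.434 3.641
v 1.063 1.973 2.634
v 1.659 2.39 3.35
v 1.368 2.122 2.294
v 1.964 2.539 3.01
v -0.674 -2.856 2.406
v -1.18 -3.075 2.999
v -1.557 -1.853 2.023
v -2.063 -2.072 2.616
v 0.243 -1.568 3.664
v -0.263 -1.787 4.257
v -0.64 -0.565 3.281
v -1.146 -0.784 3.874
f 2 1 5
f 2 5 3
f 3 5 6
f 3 6 4
f 5 1 7
f 5 7 6
f 6 7 8
f 6 8 4
f 7 1 9
f 7 9 8
f 8 9 10
f 8 10 4
f 9 1 11
f 9 11 10
f 10 11 12
f 10 12 4
f 11 1 13
f 11 13 12
f 12 13 14
f 12 14 4
f 13 1 15
f 13 15 14
f 14 15 16
f 14 16 4
f 15 1 17
f 15 17 16
f 16 17 18
f 16 18 4
f 17 1 19
f 17 19 18
f 18 19 20
f 18 20 4
f 19 1 21
f 19 21 20
f 20 21 22
f 20 22 4
f 21 1 23
f 21 23 22
f 22 23 24
f 22 24 4
f 23 1 25
f 23 25 24
f 24 25 26
f 24 26 4
f 25 1 27
f 25 27 26
f 26 27 28
f 26 28 4
f 27 1 29
f 27 29 28
f 28 29 30
f 28 30 4
f 29 1 2
f 29 2 30
f 30 2 3
f 30 3 4
f 32 34 31
f 35 32 31
f 31 34 33
f 33 35 31
f 32 38 34
f 36 32 35
f 36 38 32
f 34 38 33
f 37 35 33
f 33 38 37
f 37 36 35
f 38 36 37



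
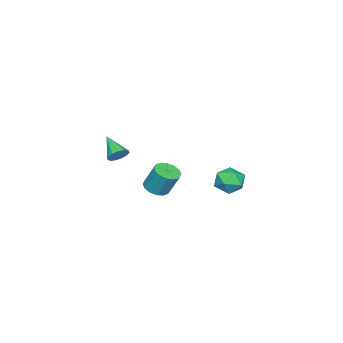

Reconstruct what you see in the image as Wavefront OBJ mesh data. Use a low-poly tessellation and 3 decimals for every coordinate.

v 4.058 0.041 3.467
v 4.417 0.258 3.99
v 3.402 -1.101 4.393
v 4.093 0.45 3.997
v 3.757 0.513 3.836
v 3.517 0.425 3.558
v 3.449 0.216 3.251
v 3.574 -0.049 3.013
v 3.853 -0.285 2.919
v 4.197 -0.418 2.999
v 4.497 -0.405 3.228
v 4.658 -0.25 3.533
v 4.628 -0.003 3.817
v -0.389 -0.105 -1.139
v 0.362 -0.446 -0.977
v 0.38 0.325 0.561
v -0.371 0.665 0.399
v 0.45 -0.066 -1.168
v 0.468 0.705 0.369
v 0.313 0.304 -1.352
v 0.331 1.075 0.185
v -0.012 0.564 -1.479
v 0.006 1.335 0.059
v -0.438 0.645 -1.514
v -0.42 1.415 0.024
v -0.85 0.524 -1.449
v -0.833 1.295 0.089
v -1.14 0.235 -1.301
v -1.122 1.006 0.237
v -1.228 -0.145 -1.109
v -1.21 0.626 0.428
v -1.091 -0.515 -0.925
v -1.073 0.256 0.612
v -0.766 -0.775 -0.799
v -0.748 -0.004 0.739
v -0.34 -0.855 -0.764
v -0.322 -0.085 0.774
v 0.073 -0.735 -0.829
v 0.09 0.036 0.709
v -4.919 2.699 -1.675
v -4.353 3.462 -2.15
v -3.527 2.218 -0.79
v -2.961 2.981 -1.265
v -3.72 3.239 -0.568
v -4.581 3.536 -1.116
v -3.299 2.144 -1.824
v -4.16 2.441 -2.372
v -3.352 3.119 -2.243
v -3.613 3.795 -1.466
v -4.267 1.885 -1.474
v -4.528 2.561 -0.697
f 2 1 4
f 2 4 3
f 4 1 5
f 4 5 3
f 5 1 6
f 5 6 3
f 6 1 7
f 6 7 3
f 7 1 8
f 7 8 3
f 8 1 9
f 8 9 3
f 9 1 10
f 9 10 3
f 10 1 11
f 10 11 3
f 11 1 12
f 11 12 3
f 12 1 13
f 12 13 3
f 13 1 2
f 13 2 3
f 15 14 18
f 15 18 16
f 16 18 19
f 16 19 17
f 18 14 20
f 18 20 19
f 19 20 21
f 19 21 17
f 20 14 22
f 20 22 21
f 21 22 23
f 21 23 17
f 22 14 24
f 22 24 23
f 23 24 25
f 23 25 17
f 24 14 26
f 24 26 25
f 25 26 27
f 25 27 17
f 26 14 28
f 26 28 27
f 27 28 29
f 27 29 17
f 28 14 30
f 28 30 29
f 29 30 31
f 29 31 17
f 30 14 32
f 30 32 31
f 31 32 33
f 31 33 17
f 32 14 34
f 32 34 33
f 33 34 35
f 33 35 17
f 34 14 36
f 34 36 35
f 35 36 37
f 35 37 17
f 36 14 38
f 36 38 37
f 37 38 39
f 37 39 17
f 38 14 15
f 38 15 39
f 39 15 16
f 39 16 17
f 40 51 45
f 40 45 41
f 40 41 47
f 40 47 50
f 40 50 51
f 41 45 49
f 45 51 44
f 51 50 42
f 50 47 46
f 47 41 48
f 43 49 44
f 43 44 42
f 43 42 46
f 43 46 48
f 43 48 49
f 44 49 45
f 42 44 51
f 46 42 50
f 48 46 47
f 49 48 41



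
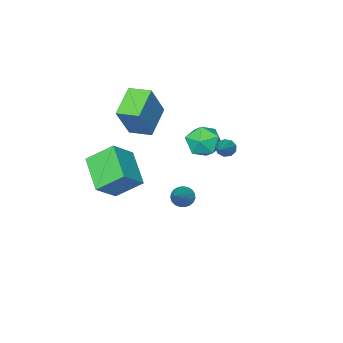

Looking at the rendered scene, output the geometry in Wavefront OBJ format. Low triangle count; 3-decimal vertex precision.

v -2.152 -0.888 -3.338
v -1.704 -0.943 -3.805
v -0.788 0.068 -2.142
v -1.818 -0.706 -3.865
v -1.99 -0.5 -3.833
v -2.19 -0.36 -3.716
v -2.383 -0.312 -3.534
v -2.537 -0.364 -3.317
v -2.624 -0.506 -3.104
v -2.629 -0.714 -2.932
v -2.552 -0.952 -2.83
v -2.406 -1.179 -2.815
v -2.216 -1.355 -2.891
v -2.015 -1.451 -3.044
v -1.838 -1.449 -3.248
v -1.715 -1.35 -3.467
v -1.667 -1.171 -3.664
v -3.445 -0.087 -0.174
v -2.738 -0.878 -0.327
v -4.522 -1.202 0.607
v -3.815 -1.993 0.454
v -3.595 -1.203 1.146
v -2.93 -0.515 0.664
v -4.33 -1.565 -0.384
v -3.665 -0.877 -0.866
v -3.285 -1.792 -0.456
v -2.83 -1.568 0.489
v -4.43 -0.512 -0.209
v -3.975 -0.288 0.736
v -1.431 3.228 2.742
v -1.062 3.041 2.427
v -0.049 4.312 3.718
v -1.2 3.339 2.29
v -1.445 3.586 2.365
v -1.684 3.665 2.616
v -1.805 3.539 2.926
v -1.751 3.268 3.15
v -1.547 2.979 3.183
v -1.289 2.806 3.01
v -1.098 2.83 2.711
v -1.595 -3.505 2.273
v -0.57 -3.218 4.198
v -2.158 -2.386 2.406
v -1.133 -2.098 4.331
v -0.167 -2.682 1.389
v 0.858 -2.394 3.314
v -0.73 -1.562 1.522
v 0.295 -1.275 3.447
v 1.206 -2.865 -0.601
v 0.23 -1.879 0.467
v 1.93 -1.083 -1.584
v 0.954 -0.097 -0.516
v 2.466 -2.783 0.476
v 1.49 -1.797 1.544
v 3.19 -1.001 -0.507
v 2.214 -0.015 0.561
f 2 1 4
f 2 4 3
f 4 1 5
f 4 5 3
f 5 1 6
f 5 6 3
f 6 1 7
f 6 7 3
f 7 1 8
f 7 8 3
f 8 1 9
f 8 9 3
f 9 1 10
f 9 10 3
f 10 1 11
f 10 11 3
f 11 1 12
f 11 12 3
f 12 1 13
f 12 13 3
f 13 1 14
f 13 14 3
f 14 1 15
f 14 15 3
f 15 1 16
f 15 16 3
f 16 1 17
f 16 17 3
f 17 1 2
f 17 2 3
f 18 29 23
f 18 23 19
f 18 19 25
f 18 25 28
f 18 28 29
f 19 23 27
f 23 29 22
f 29 28 20
f 28 25 24
f 25 19 26
f 21 27 22
f 21 22 20
f 21 20 24
f 21 24 26
f 21 26 27
f 22 27 23
f 20 22 29
f 24 20 28
f 26 24 25
f 27 26 19
f 31 30 33
f 31 33 32
f 33 30 34
f 33 34 32
f 34 30 35
f 34 35 32
f 35 30 36
f 35 36 32
f 36 30 37
f 36 37 32
f 37 30 38
f 37 38 32
f 38 30 39
f 38 39 32
f 39 30 40
f 39 40 32
f 40 30 31
f 40 31 32
f 42 44 41
f 45 42 41
f 41 44 43
f 43 45 41
f 42 48 44
f 46 42 45
f 46 48 42
f 44 48 43
f 47 45 43
f 43 48 47
f 47 46 45
f 48 46 47
f 50 52 49
f 53 50 49
f 49 52 51
f 51 53 49
f 50 56 52
f 54 50 53
f 54 56 50
f 52 56 51
f 55 53 51
f 51 56 55
f 55 54 53
f 56 54 55



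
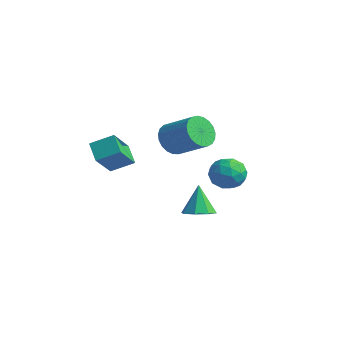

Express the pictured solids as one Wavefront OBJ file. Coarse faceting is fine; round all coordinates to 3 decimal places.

v -2.692 -3.777 1.873
v -1.95 -2.772 2.483
v -3.383 -2.468 0.558
v -2.641 -1.463 1.168
v -1.699 -4.037 1.092
v -0.957 -3.032 1.702
v -2.39 -2.728 -0.223
v -1.648 -1.723 0.387
v -1.703 3.913 -1.575
v -0.765 4.447 -1.752
v -0.795 2.513 -0.988
v 0.143 3.047 -1.165
v -0.53 3.372 -0.366
v -1.091 4.238 -0.729
v -0.469 2.722 -2.011
v -1.03 3.588 -2.374
v -0.003 3.711 -2.021
v -0.04 4.113 -1.005
v -1.52 2.847 -1.735
v -1.557 3.249 -0.719
v -1.314 4.303 -1.715
v -0.246 2.657 -1.025
v -0.642 2.848 -0.556
v -0.09 3.162 -0.659
v -1.506 4.18 -1.114
v -0.954 4.494 -1.218
v -0.816 3.862 -0.403
v -0.606 2.466 -1.522
v -0.054 2.78 -1.626
v -1.47 3.798 -2.081
v -0.918 4.112 -2.184
v -0.744 3.098 -2.337
v -0.314 4.185 -1.977
v 0.22 3.362 -1.632
v -0.14 3.171 -2.129
v -0.47 3.679 -2.343
v -0.337 4.421 -1.38
v 0.197 3.598 -1.034
v -0.198 3.789 -0.565
v -0.528 4.298 -0.779
v 0.112 3.988 -1.538
v -1.757 3.362 -1.706
v -1.223 2.539 -1.36
v -1.032 2.662 -1.961
v -1.362 3.171 -2.175
v -1.78 3.598 -1.108
v -1.246 2.775 -0.763
v -1.09 3.281 -0.397
v -1.42 3.789 -0.611
v -1.672 2.972 -1.202
v -3.25 1.706 0.71
v -2.72 1.732 -0.208
v -0.981 2.32 0.812
v -1.51 2.294 1.73
v -2.875 2.144 -0.18
v -1.136 2.731 0.84
v -3.095 2.48 0.002
v -1.356 3.067 1.022
v -3.342 2.682 0.306
v -1.603 3.269 1.326
v -3.573 2.716 0.68
v -1.833 3.303 1.7
v -3.748 2.575 1.059
v -2.008 3.162 2.079
v -3.836 2.283 1.378
v -2.097 2.871 2.398
v -3.824 1.893 1.582
v -2.084 2.48 2.602
v -3.712 1.47 1.634
v -1.972 2.057 2.654
v -3.52 1.087 1.527
v -1.781 1.675 2.547
v -3.281 0.812 1.279
v -1.542 1.399 2.299
v -3.037 0.692 0.932
v -1.298 1.279 1.952
v -2.83 0.747 0.547
v -1.091 1.334 1.567
v -2.695 0.968 0.19
v -0.956 1.555 1.21
v -2.656 1.316 -0.077
v -0.917 1.903 0.943
v 1.326 0.131 -2.552
v 1.884 -0.524 -2.254
v 0.814 0.469 -0.848
v 2.195 0.099 -2.284
v 1.997 0.74 -2.471
v 1.406 1.024 -2.705
v 0.768 0.785 -2.849
v 0.456 0.163 -2.819
v 0.654 -0.478 -2.632
v 1.245 -0.762 -2.398
f 2 4 1
f 5 2 1
f 1 4 3
f 3 5 1
f 2 8 4
f 6 2 5
f 6 8 2
f 4 8 3
f 7 5 3
f 3 8 7
f 7 6 5
f 8 6 7
f 9 46 25
f 46 20 49
f 25 49 14
f 46 49 25
f 9 25 21
f 25 14 26
f 21 26 10
f 25 26 21
f 9 21 30
f 21 10 31
f 30 31 16
f 21 31 30
f 9 30 42
f 30 16 45
f 42 45 19
f 30 45 42
f 9 42 46
f 42 19 50
f 46 50 20
f 42 50 46
f 10 26 37
f 26 14 40
f 37 40 18
f 26 40 37
f 14 49 27
f 49 20 48
f 27 48 13
f 49 48 27
f 20 50 47
f 50 19 43
f 47 43 11
f 50 43 47
f 19 45 44
f 45 16 32
f 44 32 15
f 45 32 44
f 16 31 36
f 31 10 33
f 36 33 17
f 31 33 36
f 12 38 24
f 38 18 39
f 24 39 13
f 38 39 24
f 12 24 22
f 24 13 23
f 22 23 11
f 24 23 22
f 12 22 29
f 22 11 28
f 29 28 15
f 22 28 29
f 12 29 34
f 29 15 35
f 34 35 17
f 29 35 34
f 12 34 38
f 34 17 41
f 38 41 18
f 34 41 38
f 13 39 27
f 39 18 40
f 27 40 14
f 39 40 27
f 11 23 47
f 23 13 48
f 47 48 20
f 23 48 47
f 15 28 44
f 28 11 43
f 44 43 19
f 28 43 44
f 17 35 36
f 35 15 32
f 36 32 16
f 35 32 36
f 18 41 37
f 41 17 33
f 37 33 10
f 41 33 37
f 52 51 55
f 52 55 53
f 53 55 56
f 53 56 54
f 55 51 57
f 55 57 56
f 56 57 58
f 56 58 54
f 57 51 59
f 57 59 58
f 58 59 60
f 58 60 54
f 59 51 61
f 59 61 60
f 60 61 62
f 60 62 54
f 61 51 63
f 61 63 62
f 62 63 64
f 62 64 54
f 63 51 65
f 63 65 64
f 64 65 66
f 64 66 54
f 65 51 67
f 65 67 66
f 66 67 68
f 66 68 54
f 67 51 69
f 67 69 68
f 68 69 70
f 68 70 54
f 69 51 71
f 69 71 70
f 70 71 72
f 70 72 54
f 71 51 73
f 71 73 72
f 72 73 74
f 72 74 54
f 73 51 75
f 73 75 74
f 74 75 76
f 74 76 54
f 75 51 77
f 75 77 76
f 76 77 78
f 76 78 54
f 77 51 79
f 77 79 78
f 78 79 80
f 78 80 54
f 79 51 81
f 79 81 80
f 80 81 82
f 80 82 54
f 81 51 52
f 81 52 82
f 82 52 53
f 82 53 54
f 84 83 86
f 84 86 85
f 86 83 87
f 86 87 85
f 87 83 88
f 87 88 85
f 88 83 89
f 88 89 85
f 89 83 90
f 89 90 85
f 90 83 91
f 90 91 85
f 91 83 92
f 91 92 85
f 92 83 84
f 92 84 85



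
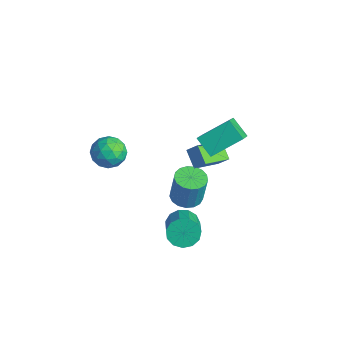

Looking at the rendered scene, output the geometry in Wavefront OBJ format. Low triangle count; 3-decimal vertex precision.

v 1.102 -0.321 -3.938
v 1.992 -0.376 -4.066
v 2.267 -0.253 -2.21
v 1.378 -0.199 -2.082
v 1.911 0.047 -4.082
v 2.186 0.17 -2.226
v 1.645 0.386 -4.065
v 1.92 0.508 -2.209
v 1.255 0.562 -4.019
v 1.53 0.685 -2.163
v 0.829 0.536 -3.954
v 1.105 0.659 -2.098
v 0.467 0.314 -3.886
v 0.742 0.436 -2.03
v 0.25 -0.054 -3.829
v 0.525 0.068 -1.973
v 0.228 -0.483 -3.798
v 0.503 -0.361 -1.942
v 0.407 -0.875 -3.798
v 0.682 -0.753 -1.942
v 0.745 -1.14 -3.831
v 1.02 -1.018 -1.975
v 1.165 -1.218 -3.888
v 1.44 -1.095 -2.032
v 1.57 -1.09 -3.957
v 1.845 -0.967 -2.101
v 1.869 -0.786 -4.021
v 2.144 -0.663 -2.165
v 2.86 -0.76 2.952
v 3.287 0.871 3.99
v 1.993 0.043 2.045
v 2.42 1.675 3.082
v 3.88 -0.535 2.178
v 4.307 1.097 3.215
v 3.013 0.269 1.27
v 3.44 1.9 2.308
v 0.04 0.304 -1.092
v 0.553 0.676 -0.412
v -0.252 1.954 -1.775
v 0.262 2.327 -1.095
v 1.038 0.193 -1.785
v 1.552 0.566 -1.105
v 0.747 1.844 -2.468
v 1.26 2.216 -1.788
v 3.018 -1.658 -3.906
v 3.415 -1.939 -4.675
v 4.859 -2.723 -3.643
v 4.462 -2.442 -2.874
v 3.601 -1.471 -4.579
v 5.045 -2.255 -3.548
v 3.602 -1.062 -4.269
v 5.046 -1.846 -3.238
v 3.418 -0.842 -3.844
v 4.861 -1.627 -2.813
v 3.106 -0.882 -3.439
v 4.55 -1.666 -2.407
v 2.767 -1.167 -3.181
v 4.211 -1.952 -2.15
v 2.508 -1.609 -3.154
v 3.951 -2.393 -2.123
v 2.41 -2.066 -3.365
v 3.854 -2.85 -2.334
v 2.506 -2.393 -3.748
v 3.95 -3.178 -2.717
v 2.764 -2.487 -4.181
v 4.208 -3.272 -3.15
v 3.103 -2.318 -4.527
v 4.547 -3.102 -3.495
v -1.491 -3.481 0.7
v -0.533 -3.112 0.62
v -1.147 -4.628 -0.46
v -0.189 -4.259 -0.54
v -0.482 -4.751 0.317
v -0.694 -4.041 1.034
v -0.986 -3.699 -0.874
v -1.198 -2.989 -0.157
v -0.22 -3.247 -0.353
v 0.092 -3.897 0.383
v -1.772 -3.843 -0.223
v -1.46 -4.493 0.513
v -1.042 -3.195 0.762
v -0.638 -4.545 -0.602
v -0.81 -4.833 -0.098
v -0.246 -4.617 -0.145
v -1.137 -3.742 1.005
v -0.574 -3.525 0.958
v -0.544 -4.488 0.78
v -1.106 -4.215 -0.798
v -0.543 -3.998 -0.845
v -1.434 -3.123 0.305
v -0.87 -2.907 0.258
v -1.136 -3.252 -0.62
v -0.295 -3.058 0.143
v -0.093 -3.733 -0.539
v -0.561 -3.403 -0.735
v -0.686 -2.986 -0.314
v -0.112 -3.44 0.575
v 0.09 -4.115 -0.106
v -0.082 -4.404 0.398
v -0.207 -3.987 0.819
v 0.072 -3.519 0.004
v -1.77 -3.625 0.266
v -1.568 -4.3 -0.415
v -1.473 -3.753 -0.659
v -1.598 -3.336 -0.238
v -1.587 -4.007 0.699
v -1.385 -4.682 0.017
v -0.994 -4.754 0.474
v -1.119 -4.337 0.895
v -1.752 -4.221 0.156
f 2 1 5
f 2 5 3
f 3 5 6
f 3 6 4
f 5 1 7
f 5 7 6
f 6 7 8
f 6 8 4
f 7 1 9
f 7 9 8
f 8 9 10
f 8 10 4
f 9 1 11
f 9 11 10
f 10 11 12
f 10 12 4
f 11 1 13
f 11 13 12
f 12 13 14
f 12 14 4
f 13 1 15
f 13 15 14
f 14 15 16
f 14 16 4
f 15 1 17
f 15 17 16
f 16 17 18
f 16 18 4
f 17 1 19
f 17 19 18
f 18 19 20
f 18 20 4
f 19 1 21
f 19 21 20
f 20 21 22
f 20 22 4
f 21 1 23
f 21 23 22
f 22 23 24
f 22 24 4
f 23 1 25
f 23 25 24
f 24 25 26
f 24 26 4
f 25 1 27
f 25 27 26
f 26 27 28
f 26 28 4
f 27 1 2
f 27 2 28
f 28 2 3
f 28 3 4
f 30 32 29
f 33 30 29
f 29 32 31
f 31 33 29
f 30 36 32
f 34 30 33
f 34 36 30
f 32 36 31
f 35 33 31
f 31 36 35
f 35 34 33
f 36 34 35
f 38 40 37
f 41 38 37
f 37 40 39
f 39 41 37
f 38 44 40
f 42 38 41
f 42 44 38
f 40 44 39
f 43 41 39
f 39 44 43
f 43 42 41
f 44 42 43
f 46 45 49
f 46 49 47
f 47 49 50
f 47 50 48
f 49 45 51
f 49 51 50
f 50 51 52
f 50 52 48
f 51 45 53
f 51 53 52
f 52 53 54
f 52 54 48
f 53 45 55
f 53 55 54
f 54 55 56
f 54 56 48
f 55 45 57
f 55 57 56
f 56 57 58
f 56 58 48
f 57 45 59
f 57 59 58
f 58 59 60
f 58 60 48
f 59 45 61
f 59 61 60
f 60 61 62
f 60 62 48
f 61 45 63
f 61 63 62
f 62 63 64
f 62 64 48
f 63 45 65
f 63 65 64
f 64 65 66
f 64 66 48
f 65 45 67
f 65 67 66
f 66 67 68
f 66 68 48
f 67 45 46
f 67 46 68
f 68 46 47
f 68 47 48
f 69 106 85
f 106 80 109
f 85 109 74
f 106 109 85
f 69 85 81
f 85 74 86
f 81 86 70
f 85 86 81
f 69 81 90
f 81 70 91
f 90 91 76
f 81 91 90
f 69 90 102
f 90 76 105
f 102 105 79
f 90 105 102
f 69 102 106
f 102 79 110
f 106 110 80
f 102 110 106
f 70 86 97
f 86 74 100
f 97 100 78
f 86 100 97
f 74 109 87
f 109 80 108
f 87 108 73
f 109 108 87
f 80 110 107
f 110 79 103
f 107 103 71
f 110 103 107
f 79 105 104
f 105 76 92
f 104 92 75
f 105 92 104
f 76 91 96
f 91 70 93
f 96 93 77
f 91 93 96
f 72 98 84
f 98 78 99
f 84 99 73
f 98 99 84
f 72 84 82
f 84 73 83
f 82 83 71
f 84 83 82
f 72 82 89
f 82 71 88
f 89 88 75
f 82 88 89
f 72 89 94
f 89 75 95
f 94 95 77
f 89 95 94
f 72 94 98
f 94 77 101
f 98 101 78
f 94 101 98
f 73 99 87
f 99 78 100
f 87 100 74
f 99 100 87
f 71 83 107
f 83 73 108
f 107 108 80
f 83 108 107
f 75 88 104
f 88 71 103
f 104 103 79
f 88 103 104
f 77 95 96
f 95 75 92
f 96 92 76
f 95 92 96
f 78 101 97
f 101 77 93
f 97 93 70
f 101 93 97



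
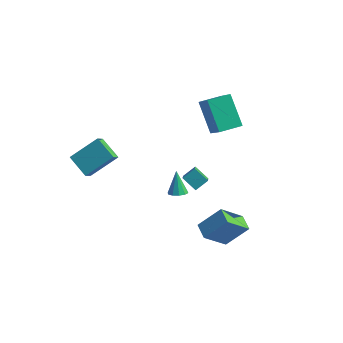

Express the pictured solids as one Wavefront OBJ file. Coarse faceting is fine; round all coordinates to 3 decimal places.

v -0.561 1.324 -2.341
v -0.238 0.669 -1.798
v -0.13 1.972 -1.815
v 0.193 1.317 -1.272
v 0.327 1.243 -2.968
v 0.65 0.588 -2.425
v 0.758 1.891 -2.442
v 1.081 1.236 -1.899
v 2.064 0.633 3.585
v 0.827 1.522 5.117
v 1.028 1.566 2.207
v -0.209 2.455 3.739
v 2.929 1.705 3.661
v 1.692 2.594 5.193
v 1.893 2.638 2.283
v 0.656 3.527 3.815
v 1.299 -2.652 0.57
v 1.588 -3.06 0.844
v 0.881 -2.088 1.85
v 1.805 -2.787 0.795
v 1.829 -2.463 0.66
v 1.65 -2.211 0.49
v 1.338 -2.127 0.351
v 1.01 -2.245 0.296
v 0.793 -2.518 0.345
v 0.769 -2.842 0.481
v 0.948 -3.094 0.65
v 1.261 -3.177 0.789
v -3.216 -4.825 1.836
v -4.465 -4.371 2.509
v -3.32 -4.136 1.176
v -4.57 -3.682 1.849
v -2.17 -3.598 2.951
v -3.42 -3.144 3.624
v -2.275 -2.909 2.291
v -3.524 -2.455 2.964
v 2.209 -2.057 -2.492
v 3.216 -1.243 -1.255
v 2.951 -0.851 -3.89
v 3.958 -0.037 -2.654
v 2.962 -2.723 -2.666
v 3.969 -1.909 -1.43
v 3.704 -1.517 -4.065
v 4.711 -0.703 -2.828
f 2 4 1
f 5 2 1
f 1 4 3
f 3 5 1
f 2 8 4
f 6 2 5
f 6 8 2
f 4 8 3
f 7 5 3
f 3 8 7
f 7 6 5
f 8 6 7
f 10 12 9
f 13 10 9
f 9 12 11
f 11 13 9
f 10 16 12
f 14 10 13
f 14 16 10
f 12 16 11
f 15 13 11
f 11 16 15
f 15 14 13
f 16 14 15
f 18 17 20
f 18 20 19
f 20 17 21
f 20 21 19
f 21 17 22
f 21 22 19
f 22 17 23
f 22 23 19
f 23 17 24
f 23 24 19
f 24 17 25
f 24 25 19
f 25 17 26
f 25 26 19
f 26 17 27
f 26 27 19
f 27 17 28
f 27 28 19
f 28 17 18
f 28 18 19
f 30 32 29
f 33 30 29
f 29 32 31
f 31 33 29
f 30 36 32
f 34 30 33
f 34 36 30
f 32 36 31
f 35 33 31
f 31 36 35
f 35 34 33
f 36 34 35
f 38 40 37
f 41 38 37
f 37 40 39
f 39 41 37
f 38 44 40
f 42 38 41
f 42 44 38
f 40 44 39
f 43 41 39
f 39 44 43
f 43 42 41
f 44 42 43



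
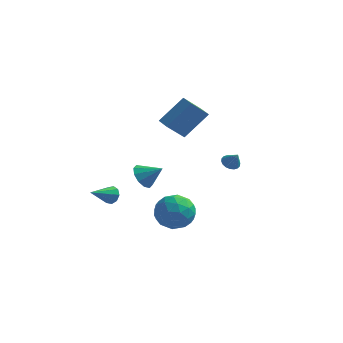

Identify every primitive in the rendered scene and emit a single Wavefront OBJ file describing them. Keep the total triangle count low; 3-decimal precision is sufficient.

v -0.882 -1.176 -0.601
v 0.159 -0.483 -0.543
v 0.121 -2.597 -1.637
v 1.162 -1.904 -1.579
v 0.704 -2.433 -0.542
v 0.084 -1.555 0.099
v 0.196 -1.525 -2.279
v -0.424 -0.647 -1.638
v 0.825 -0.699 -1.58
v 1.139 -1.261 -0.507
v -0.859 -1.819 -1.673
v -0.545 -2.381 -0.6
v -0.449 -0.705 -0.481
v 0.729 -2.375 -1.699
v 0.46 -2.686 -1.089
v 1.072 -2.279 -1.055
v -0.493 -1.335 -0.104
v 0.118 -0.928 -0.07
v 0.439 -2.074 -0.069
v 0.162 -2.152 -2.11
v 0.773 -1.745 -2.076
v -0.792 -0.801 -1.125
v -0.18 -0.394 -1.091
v -0.159 -1.006 -2.111
v 0.554 -0.425 -1.057
v 1.143 -1.26 -1.666
v 0.575 -1.037 -2.077
v 0.211 -0.521 -1.7
v 0.738 -0.755 -0.426
v 1.328 -1.59 -1.035
v 1.059 -1.901 -0.425
v 0.694 -1.384 -0.049
v 1.13 -0.882 -1.035
v -1.048 -1.49 -1.145
v -0.458 -2.325 -1.754
v -0.414 -1.696 -2.131
v -0.779 -1.179 -1.755
v -0.863 -1.82 -0.514
v -0.274 -2.655 -1.123
v 0.069 -2.559 -0.48
v -0.295 -2.043 -0.103
v -0.85 -2.198 -1.145
v 2.772 0.421 2.197
v 3.213 0.248 1.88
v 3.248 0.119 3.023
v 3.273 0.488 1.933
v 3.234 0.715 2.039
v 3.103 0.884 2.176
v 2.907 0.962 2.317
v 2.684 0.932 2.434
v 2.479 0.801 2.505
v 2.331 0.594 2.514
v 2.271 0.354 2.461
v 2.31 0.127 2.355
v 2.441 -0.042 2.218
v 2.637 -0.12 2.077
v 2.86 -0.09 1.96
v 3.066 0.041 1.889
v -3.231 -2.404 0.194
v -2.856 -2.345 0.684
v -4.029 -3.596 0.946
v -3.193 -2.092 0.728
v -3.548 -1.984 0.522
v -3.755 -2.073 0.163
v -3.716 -2.317 -0.183
v -3.451 -2.601 -0.352
v -3.083 -2.793 -0.265
v -2.784 -2.803 0.035
v -2.694 -2.626 0.41
v -0.743 3.522 2.046
v -1.525 2.588 3.275
v -1.386 4.148 2.112
v -2.169 3.214 3.341
v 0.409 4.546 3.559
v -0.374 3.612 4.788
v -0.235 5.172 3.625
v -1.017 4.238 4.854
v -1.125 -3.311 2.503
v -0.656 -3.114 1.822
v -0.055 -3.249 3.257
v -0.832 -2.666 2.033
v -1.119 -2.465 2.424
v -1.408 -2.587 2.845
v -1.59 -2.985 3.136
v -1.593 -3.508 3.185
v -1.418 -3.956 2.973
v -1.131 -4.158 2.582
v -0.841 -4.036 2.161
v -0.66 -3.637 1.871
f 1 38 17
f 38 12 41
f 17 41 6
f 38 41 17
f 1 17 13
f 17 6 18
f 13 18 2
f 17 18 13
f 1 13 22
f 13 2 23
f 22 23 8
f 13 23 22
f 1 22 34
f 22 8 37
f 34 37 11
f 22 37 34
f 1 34 38
f 34 11 42
f 38 42 12
f 34 42 38
f 2 18 29
f 18 6 32
f 29 32 10
f 18 32 29
f 6 41 19
f 41 12 40
f 19 40 5
f 41 40 19
f 12 42 39
f 42 11 35
f 39 35 3
f 42 35 39
f 11 37 36
f 37 8 24
f 36 24 7
f 37 24 36
f 8 23 28
f 23 2 25
f 28 25 9
f 23 25 28
f 4 30 16
f 30 10 31
f 16 31 5
f 30 31 16
f 4 16 14
f 16 5 15
f 14 15 3
f 16 15 14
f 4 14 21
f 14 3 20
f 21 20 7
f 14 20 21
f 4 21 26
f 21 7 27
f 26 27 9
f 21 27 26
f 4 26 30
f 26 9 33
f 30 33 10
f 26 33 30
f 5 31 19
f 31 10 32
f 19 32 6
f 31 32 19
f 3 15 39
f 15 5 40
f 39 40 12
f 15 40 39
f 7 20 36
f 20 3 35
f 36 35 11
f 20 35 36
f 9 27 28
f 27 7 24
f 28 24 8
f 27 24 28
f 10 33 29
f 33 9 25
f 29 25 2
f 33 25 29
f 44 43 46
f 44 46 45
f 46 43 47
f 46 47 45
f 47 43 48
f 47 48 45
f 48 43 49
f 48 49 45
f 49 43 50
f 49 50 45
f 50 43 51
f 50 51 45
f 51 43 52
f 51 52 45
f 52 43 53
f 52 53 45
f 53 43 54
f 53 54 45
f 54 43 55
f 54 55 45
f 55 43 56
f 55 56 45
f 56 43 57
f 56 57 45
f 57 43 58
f 57 58 45
f 58 43 44
f 58 44 45
f 60 59 62
f 60 62 61
f 62 59 63
f 62 63 61
f 63 59 64
f 63 64 61
f 64 59 65
f 64 65 61
f 65 59 66
f 65 66 61
f 66 59 67
f 66 67 61
f 67 59 68
f 67 68 61
f 68 59 69
f 68 69 61
f 69 59 60
f 69 60 61
f 71 73 70
f 74 71 70
f 70 73 72
f 72 74 70
f 71 77 73
f 75 71 74
f 75 77 71
f 73 77 72
f 76 74 72
f 72 77 76
f 76 75 74
f 77 75 76
f 79 78 81
f 79 81 80
f 81 78 82
f 81 82 80
f 82 78 83
f 82 83 80
f 83 78 84
f 83 84 80
f 84 78 85
f 84 85 80
f 85 78 86
f 85 86 80
f 86 78 87
f 86 87 80
f 87 78 88
f 87 88 80
f 88 78 89
f 88 89 80
f 89 78 79
f 89 79 80



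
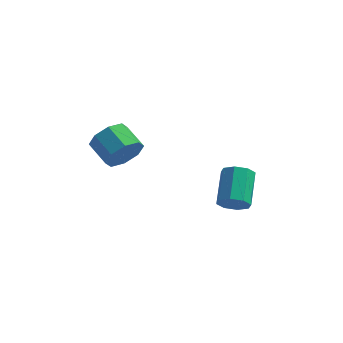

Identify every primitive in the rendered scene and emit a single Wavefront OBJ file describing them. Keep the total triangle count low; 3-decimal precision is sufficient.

v -3.444 -3.934 3.318
v -2.824 -3.706 4.16
v -3.917 -2.897 4.744
v -4.536 -3.126 3.902
v -2.744 -3.16 3.555
v -3.837 -2.351 4.139
v -3.073 -3.068 2.811
v -4.166 -2.259 3.395
v -3.62 -3.483 2.364
v -4.713 -2.674 2.948
v -4.063 -4.163 2.476
v -5.156 -3.354 3.06
v -4.143 -4.709 3.081
v -5.236 -3.9 3.665
v -3.814 -4.801 3.825
v -4.907 -3.992 4.409
v -3.267 -4.386 4.272
v -4.36 -3.577 4.856
v 0.695 0.576 -2.571
v 1.364 0.96 -3.015
v 1.093 2.749 -1.872
v 0.425 2.364 -1.429
v 0.761 1.06 -3.315
v 0.49 2.849 -2.172
v 0.119 0.877 -3.179
v -0.152 2.665 -2.036
v -0.185 0.516 -2.687
v -0.456 2.305 -1.544
v 0.027 0.191 -2.128
v -0.244 1.98 -0.985
v 0.63 0.091 -1.828
v 0.359 1.88 -0.685
v 1.272 0.275 -1.964
v 1.001 2.063 -0.821
v 1.576 0.635 -2.456
v 1.305 2.424 -1.313
f 2 1 5
f 2 5 3
f 3 5 6
f 3 6 4
f 5 1 7
f 5 7 6
f 6 7 8
f 6 8 4
f 7 1 9
f 7 9 8
f 8 9 10
f 8 10 4
f 9 1 11
f 9 11 10
f 10 11 12
f 10 12 4
f 11 1 13
f 11 13 12
f 12 13 14
f 12 14 4
f 13 1 15
f 13 15 14
f 14 15 16
f 14 16 4
f 15 1 17
f 15 17 16
f 16 17 18
f 16 18 4
f 17 1 2
f 17 2 18
f 18 2 3
f 18 3 4
f 20 19 23
f 20 23 21
f 21 23 24
f 21 24 22
f 23 19 25
f 23 25 24
f 24 25 26
f 24 26 22
f 25 19 27
f 25 27 26
f 26 27 28
f 26 28 22
f 27 19 29
f 27 29 28
f 28 29 30
f 28 30 22
f 29 19 31
f 29 31 30
f 30 31 32
f 30 32 22
f 31 19 33
f 31 33 32
f 32 33 34
f 32 34 22
f 33 19 35
f 33 35 34
f 34 35 36
f 34 36 22
f 35 19 20
f 35 20 36
f 36 20 21
f 36 21 22



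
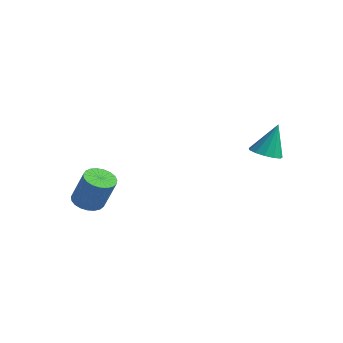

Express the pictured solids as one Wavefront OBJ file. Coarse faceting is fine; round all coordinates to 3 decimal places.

v -3.038 -3.251 -3.815
v -2.384 -3.743 -4.11
v -1.467 -3.62 -2.28
v -2.122 -3.129 -1.985
v -2.269 -3.409 -4.19
v -1.352 -3.286 -2.36
v -2.288 -3.048 -4.205
v -1.371 -2.925 -2.375
v -2.436 -2.722 -4.152
v -1.519 -2.599 -2.323
v -2.688 -2.488 -4.041
v -1.771 -2.365 -2.212
v -3.001 -2.386 -3.891
v -2.084 -2.263 -2.062
v -3.321 -2.433 -3.728
v -2.404 -2.31 -1.899
v -3.591 -2.622 -3.58
v -2.674 -2.499 -1.751
v -3.766 -2.92 -3.472
v -2.849 -2.797 -1.643
v -3.815 -3.275 -3.424
v -2.898 -3.152 -1.594
v -3.73 -3.626 -3.443
v -2.813 -3.503 -1.613
v -3.525 -3.912 -3.526
v -2.608 -3.789 -1.697
v -3.236 -4.084 -3.66
v -2.32 -3.961 -1.83
v -2.913 -4.112 -3.82
v -1.996 -3.99 -1.99
v -2.612 -3.992 -3.979
v -1.695 -3.869 -2.149
v 2.741 3.261 -0.339
v 3.252 3.907 -0.618
v 2.899 3.919 1.479
v 2.793 4.076 -0.639
v 2.316 3.986 -0.565
v 1.975 3.666 -0.419
v 1.876 3.217 -0.248
v 2.052 2.782 -0.106
v 2.447 2.499 -0.038
v 2.935 2.458 -0.065
v 3.361 2.672 -0.18
v 3.59 3.072 -0.345
v 3.55 3.533 -0.508
f 2 1 5
f 2 5 3
f 3 5 6
f 3 6 4
f 5 1 7
f 5 7 6
f 6 7 8
f 6 8 4
f 7 1 9
f 7 9 8
f 8 9 10
f 8 10 4
f 9 1 11
f 9 11 10
f 10 11 12
f 10 12 4
f 11 1 13
f 11 13 12
f 12 13 14
f 12 14 4
f 13 1 15
f 13 15 14
f 14 15 16
f 14 16 4
f 15 1 17
f 15 17 16
f 16 17 18
f 16 18 4
f 17 1 19
f 17 19 18
f 18 19 20
f 18 20 4
f 19 1 21
f 19 21 20
f 20 21 22
f 20 22 4
f 21 1 23
f 21 23 22
f 22 23 24
f 22 24 4
f 23 1 25
f 23 25 24
f 24 25 26
f 24 26 4
f 25 1 27
f 25 27 26
f 26 27 28
f 26 28 4
f 27 1 29
f 27 29 28
f 28 29 30
f 28 30 4
f 29 1 31
f 29 31 30
f 30 31 32
f 30 32 4
f 31 1 2
f 31 2 32
f 32 2 3
f 32 3 4
f 34 33 36
f 34 36 35
f 36 33 37
f 36 37 35
f 37 33 38
f 37 38 35
f 38 33 39
f 38 39 35
f 39 33 40
f 39 40 35
f 40 33 41
f 40 41 35
f 41 33 42
f 41 42 35
f 42 33 43
f 42 43 35
f 43 33 44
f 43 44 35
f 44 33 45
f 44 45 35
f 45 33 34
f 45 34 35



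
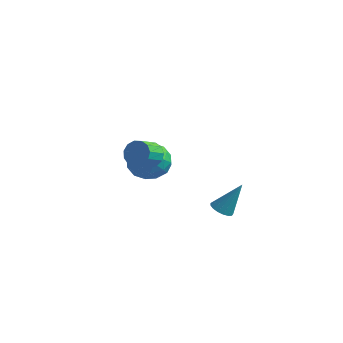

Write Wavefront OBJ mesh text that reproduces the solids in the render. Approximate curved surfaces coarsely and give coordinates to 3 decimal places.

v -0.513 -0.011 3.218
v 0.165 0.122 3.482
v 0.151 -0.856 4.007
v -0.527 -0.989 3.742
v -0.103 0.276 3.763
v -0.116 -0.702 4.287
v -0.501 0.339 3.87
v -0.514 -0.639 4.394
v -0.903 0.291 3.77
v -0.916 -0.687 4.294
v -1.181 0.147 3.495
v -1.195 -0.831 4.019
v -1.247 -0.047 3.131
v -1.261 -1.025 3.656
v -1.08 -0.229 2.796
v -1.094 -1.207 3.32
v -0.734 -0.343 2.594
v -0.747 -1.321 3.119
v -0.317 -0.35 2.59
v -0.33 -1.328 3.115
v 0.038 -0.25 2.786
v 0.024 -1.229 3.31
v 0.217 -0.075 3.118
v 0.204 -1.053 3.643
v 3.285 0.417 0.831
v 3.83 0.462 0.582
v 3.935 1.063 2.369
v 3.708 0.716 0.527
v 3.489 0.902 0.542
v 3.224 0.976 0.622
v 2.973 0.923 0.751
v 2.793 0.754 0.898
v 2.726 0.507 1.029
v 2.788 0.24 1.115
v 2.963 0.014 1.136
v 3.212 -0.12 1.087
v 3.478 -0.131 0.98
v 3.7 -0.016 0.838
v 3.827 0.198 0.695
v -3.126 3.559 0.695
v -2.478 3.328 1.651
v -3.002 1.732 0.169
v -2.354 1.501 1.125
v -3.495 1.77 1.237
v -3.572 2.899 1.563
v -1.908 2.161 0.257
v -1.985 3.29 0.583
v -1.726 2.464 1.38
v -2.706 2.222 1.986
v -2.774 2.838 -0.166
v -3.754 2.596 0.44
v -2.813 3.604 1.22
v -2.667 1.456 0.6
v -3.337 1.614 0.667
v -2.956 1.478 1.229
v -3.456 3.352 1.168
v -3.075 3.216 1.73
v -3.672 2.3 1.486
v -2.405 1.844 0.09
v -2.024 1.708 0.652
v -2.524 3.582 0.591
v -2.143 3.446 1.153
v -1.808 2.76 0.334
v -1.99 2.96 1.622
v -1.917 1.886 1.313
v -1.655 2.274 0.803
v -1.7 2.938 0.994
v -2.566 2.818 1.978
v -2.493 1.744 1.669
v -3.164 1.902 1.735
v -3.209 2.566 1.926
v -2.124 2.31 1.819
v -2.987 3.316 0.151
v -2.914 2.242 -0.158
v -2.271 2.494 -0.106
v -2.316 3.158 0.085
v -3.563 3.174 0.507
v -3.49 2.1 0.198
v -3.78 2.122 0.826
v -3.825 2.786 1.017
v -3.356 2.75 0.001
f 2 1 5
f 2 5 3
f 3 5 6
f 3 6 4
f 5 1 7
f 5 7 6
f 6 7 8
f 6 8 4
f 7 1 9
f 7 9 8
f 8 9 10
f 8 10 4
f 9 1 11
f 9 11 10
f 10 11 12
f 10 12 4
f 11 1 13
f 11 13 12
f 12 13 14
f 12 14 4
f 13 1 15
f 13 15 14
f 14 15 16
f 14 16 4
f 15 1 17
f 15 17 16
f 16 17 18
f 16 18 4
f 17 1 19
f 17 19 18
f 18 19 20
f 18 20 4
f 19 1 21
f 19 21 20
f 20 21 22
f 20 22 4
f 21 1 23
f 21 23 22
f 22 23 24
f 22 24 4
f 23 1 2
f 23 2 24
f 24 2 3
f 24 3 4
f 26 25 28
f 26 28 27
f 28 25 29
f 28 29 27
f 29 25 30
f 29 30 27
f 30 25 31
f 30 31 27
f 31 25 32
f 31 32 27
f 32 25 33
f 32 33 27
f 33 25 34
f 33 34 27
f 34 25 35
f 34 35 27
f 35 25 36
f 35 36 27
f 36 25 37
f 36 37 27
f 37 25 38
f 37 38 27
f 38 25 39
f 38 39 27
f 39 25 26
f 39 26 27
f 40 77 56
f 77 51 80
f 56 80 45
f 77 80 56
f 40 56 52
f 56 45 57
f 52 57 41
f 56 57 52
f 40 52 61
f 52 41 62
f 61 62 47
f 52 62 61
f 40 61 73
f 61 47 76
f 73 76 50
f 61 76 73
f 40 73 77
f 73 50 81
f 77 81 51
f 73 81 77
f 41 57 68
f 57 45 71
f 68 71 49
f 57 71 68
f 45 80 58
f 80 51 79
f 58 79 44
f 80 79 58
f 51 81 78
f 81 50 74
f 78 74 42
f 81 74 78
f 50 76 75
f 76 47 63
f 75 63 46
f 76 63 75
f 47 62 67
f 62 41 64
f 67 64 48
f 62 64 67
f 43 69 55
f 69 49 70
f 55 70 44
f 69 70 55
f 43 55 53
f 55 44 54
f 53 54 42
f 55 54 53
f 43 53 60
f 53 42 59
f 60 59 46
f 53 59 60
f 43 60 65
f 60 46 66
f 65 66 48
f 60 66 65
f 43 65 69
f 65 48 72
f 69 72 49
f 65 72 69
f 44 70 58
f 70 49 71
f 58 71 45
f 70 71 58
f 42 54 78
f 54 44 79
f 78 79 51
f 54 79 78
f 46 59 75
f 59 42 74
f 75 74 50
f 59 74 75
f 48 66 67
f 66 46 63
f 67 63 47
f 66 63 67
f 49 72 68
f 72 48 64
f 68 64 41
f 72 64 68



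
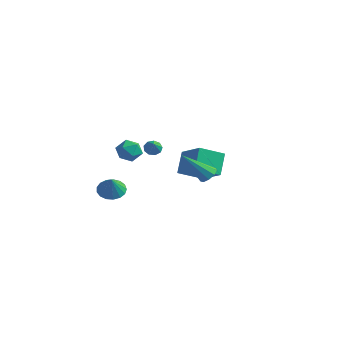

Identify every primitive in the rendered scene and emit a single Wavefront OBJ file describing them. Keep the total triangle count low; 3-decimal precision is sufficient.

v 1.342 0.522 0.037
v 0.926 1.405 1.19
v -0.318 1.05 -0.965
v -0.734 1.932 0.187
v 2.114 1.728 -0.607
v 1.698 2.61 0.545
v 0.454 2.255 -1.61
v 0.038 3.138 -0.457
v -3.55 1.577 0.123
v -2.963 1.261 -0.355
v -4.277 0.479 -0.045
v -3.69 0.163 -0.523
v -3.557 0.259 0.281
v -3.108 0.937 0.384
v -4.132 0.803 -0.784
v -3.683 1.481 -0.681
v -3.323 0.782 -0.916
v -2.968 0.446 -0.257
v -4.272 1.294 -0.143
v -3.917 0.958 0.516
v -4.038 3.354 -1.009
v -3.664 3.743 -1
v -3.482 2.806 -0.351
v -3.916 3.804 -0.737
v -4.225 3.654 -0.601
v -4.446 3.364 -0.656
v -4.476 3.068 -0.876
v -4.301 2.907 -1.158
v -4.003 2.954 -1.371
v -3.721 3.189 -1.414
v -3.587 3.5 -1.267
v -3.821 -0.385 -2.815
v -3.052 -0.143 -3.011
v -3.379 -0.895 -1.705
v -3.2 0.166 -2.81
v -3.491 0.348 -2.61
v -3.857 0.363 -2.457
v -4.215 0.207 -2.386
v -4.483 -0.085 -2.414
v -4.6 -0.446 -2.533
v -4.538 -0.792 -2.717
v -4.312 -1.045 -2.924
v -3.973 -1.147 -3.105
v -3.6 -1.074 -3.221
v -3.278 -0.843 -3.243
v -3.08 -0.507 -3.167
v 3.883 -1.469 1.144
v 4.391 -1.644 1.388
v 2.837 -2.431 2.636
v 4.28 -1.287 1.541
v 3.984 -1.015 1.508
v 3.64 -0.956 1.305
v 3.41 -1.137 1.027
v 3.401 -1.473 0.804
v 3.618 -1.807 0.74
v 3.959 -1.983 0.866
v 4.264 -1.919 1.122
f 2 4 1
f 5 2 1
f 1 4 3
f 3 5 1
f 2 8 4
f 6 2 5
f 6 8 2
f 4 8 3
f 7 5 3
f 3 8 7
f 7 6 5
f 8 6 7
f 9 20 14
f 9 14 10
f 9 10 16
f 9 16 19
f 9 19 20
f 10 14 18
f 14 20 13
f 20 19 11
f 19 16 15
f 16 10 17
f 12 18 13
f 12 13 11
f 12 11 15
f 12 15 17
f 12 17 18
f 13 18 14
f 11 13 20
f 15 11 19
f 17 15 16
f 18 17 10
f 22 21 24
f 22 24 23
f 24 21 25
f 24 25 23
f 25 21 26
f 25 26 23
f 26 21 27
f 26 27 23
f 27 21 28
f 27 28 23
f 28 21 29
f 28 29 23
f 29 21 30
f 29 30 23
f 30 21 31
f 30 31 23
f 31 21 22
f 31 22 23
f 33 32 35
f 33 35 34
f 35 32 36
f 35 36 34
f 36 32 37
f 36 37 34
f 37 32 38
f 37 38 34
f 38 32 39
f 38 39 34
f 39 32 40
f 39 40 34
f 40 32 41
f 40 41 34
f 41 32 42
f 41 42 34
f 42 32 43
f 42 43 34
f 43 32 44
f 43 44 34
f 44 32 45
f 44 45 34
f 45 32 46
f 45 46 34
f 46 32 33
f 46 33 34
f 48 47 50
f 48 50 49
f 50 47 51
f 50 51 49
f 51 47 52
f 51 52 49
f 52 47 53
f 52 53 49
f 53 47 54
f 53 54 49
f 54 47 55
f 54 55 49
f 55 47 56
f 55 56 49
f 56 47 57
f 56 57 49
f 57 47 48
f 57 48 49

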